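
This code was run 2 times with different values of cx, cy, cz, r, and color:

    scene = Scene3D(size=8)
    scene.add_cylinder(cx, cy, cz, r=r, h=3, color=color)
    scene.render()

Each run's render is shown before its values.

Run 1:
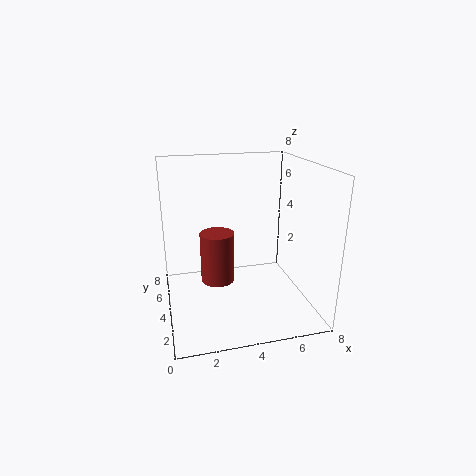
cx = 3
cy = 5
cz = 1
r = 1
color = 'brown'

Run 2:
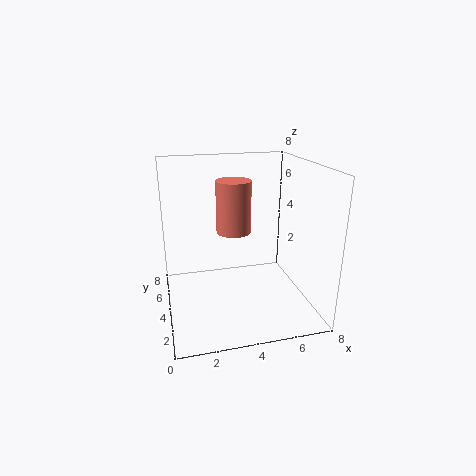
cx = 4
cy = 5
cz = 4
r = 1
color = 'salmon'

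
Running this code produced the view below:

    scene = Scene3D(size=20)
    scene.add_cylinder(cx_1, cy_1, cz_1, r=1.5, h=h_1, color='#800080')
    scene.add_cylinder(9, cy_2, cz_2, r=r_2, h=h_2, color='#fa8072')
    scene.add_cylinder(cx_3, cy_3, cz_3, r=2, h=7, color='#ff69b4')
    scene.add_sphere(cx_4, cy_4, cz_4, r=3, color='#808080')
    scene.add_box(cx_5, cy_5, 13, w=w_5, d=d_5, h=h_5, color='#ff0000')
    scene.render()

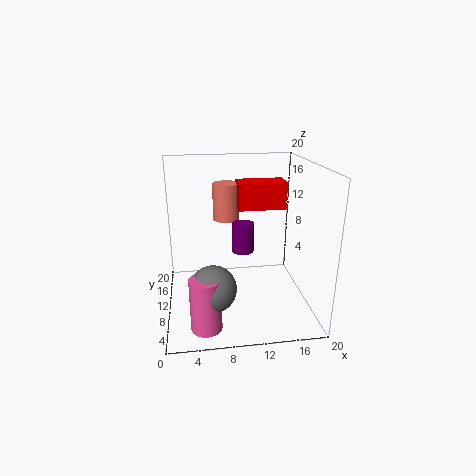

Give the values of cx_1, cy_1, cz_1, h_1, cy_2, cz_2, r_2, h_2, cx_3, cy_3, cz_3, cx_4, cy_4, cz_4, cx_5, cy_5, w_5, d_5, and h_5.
cx_1 = 10.5; cy_1 = 9; cz_1 = 8.5; h_1 = 4; cy_2 = 15.5; cz_2 = 11; r_2 = 2; h_2 = 5.5; cx_3 = 5; cy_3 = 3.5; cz_3 = 0.5; cx_4 = 6; cy_4 = 4.5; cz_4 = 5.5; cx_5 = 10.5; cy_5 = 12.5; w_5 = 7; d_5 = 3.5; h_5 = 4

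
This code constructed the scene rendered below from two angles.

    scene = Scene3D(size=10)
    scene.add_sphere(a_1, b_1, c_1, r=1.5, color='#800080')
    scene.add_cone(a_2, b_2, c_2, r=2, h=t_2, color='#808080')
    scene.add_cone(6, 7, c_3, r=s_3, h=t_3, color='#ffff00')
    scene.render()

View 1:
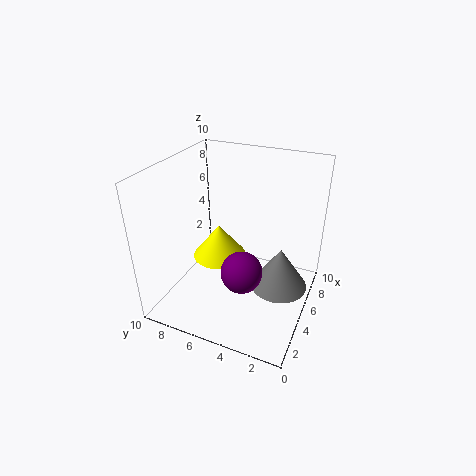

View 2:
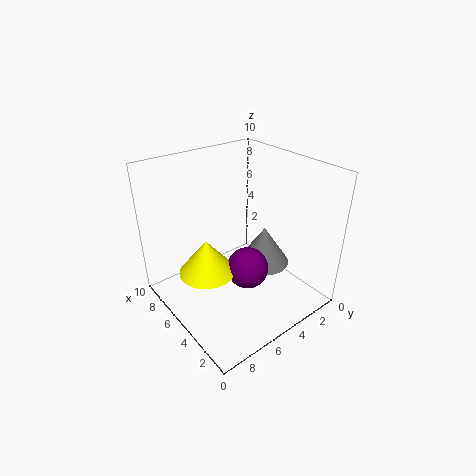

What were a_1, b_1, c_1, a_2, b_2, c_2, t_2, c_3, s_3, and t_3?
a_1 = 4.5; b_1 = 4.5; c_1 = 2.5; a_2 = 5.5; b_2 = 2; c_2 = 1.5; t_2 = 3; c_3 = 2.5; s_3 = 2; t_3 = 2.5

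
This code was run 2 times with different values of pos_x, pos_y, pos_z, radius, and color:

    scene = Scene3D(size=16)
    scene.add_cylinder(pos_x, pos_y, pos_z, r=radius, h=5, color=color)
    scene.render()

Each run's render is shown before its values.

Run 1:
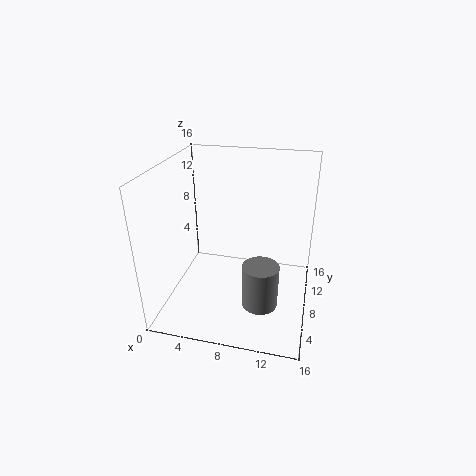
pos_x = 11, pos_y = 6, pos_z = 1, radius = 2, color = 'gray'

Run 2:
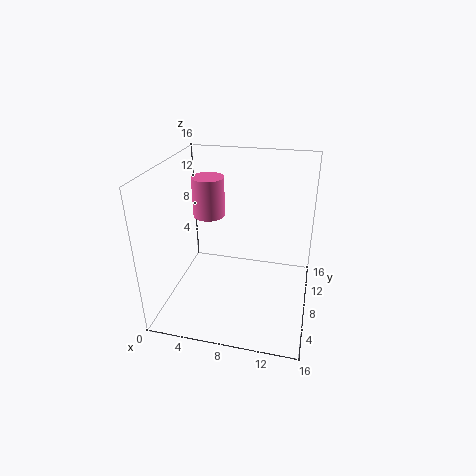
pos_x = 3, pos_y = 13, pos_z = 8, radius = 2, color = 'hotpink'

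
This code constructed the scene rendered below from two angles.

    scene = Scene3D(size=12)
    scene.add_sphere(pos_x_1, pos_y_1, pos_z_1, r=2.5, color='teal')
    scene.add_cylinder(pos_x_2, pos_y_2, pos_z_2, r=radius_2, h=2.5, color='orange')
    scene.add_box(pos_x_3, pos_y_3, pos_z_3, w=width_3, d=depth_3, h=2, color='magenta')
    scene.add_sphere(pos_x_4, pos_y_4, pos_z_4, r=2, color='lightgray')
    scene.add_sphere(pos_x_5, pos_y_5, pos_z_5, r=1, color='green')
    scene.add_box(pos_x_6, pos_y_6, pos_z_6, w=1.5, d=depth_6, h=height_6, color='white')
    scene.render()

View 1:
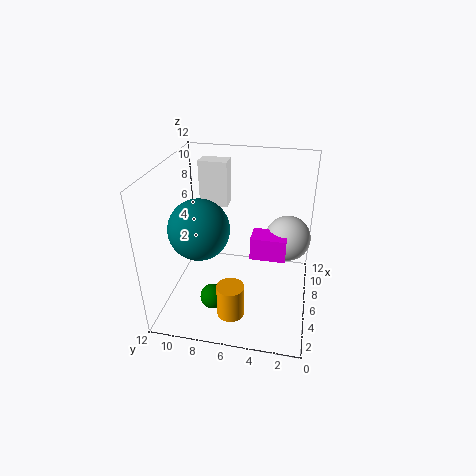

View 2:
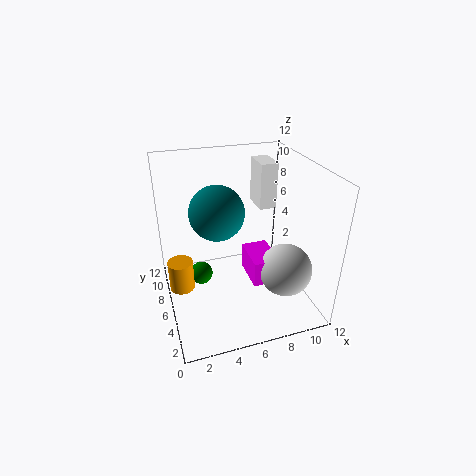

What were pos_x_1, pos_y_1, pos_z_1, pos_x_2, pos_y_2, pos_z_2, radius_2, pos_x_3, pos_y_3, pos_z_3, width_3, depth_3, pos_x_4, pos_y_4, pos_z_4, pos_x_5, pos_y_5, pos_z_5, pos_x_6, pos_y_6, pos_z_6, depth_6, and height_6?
pos_x_1 = 5; pos_y_1 = 9; pos_z_1 = 7; pos_x_2 = 1; pos_y_2 = 5.5; pos_z_2 = 2.5; radius_2 = 1; pos_x_3 = 6; pos_y_3 = 2; pos_z_3 = 4; width_3 = 2; depth_3 = 3; pos_x_4 = 8.5; pos_y_4 = 2; pos_z_4 = 5; pos_x_5 = 3; pos_y_5 = 7.5; pos_z_5 = 2; pos_x_6 = 8.5; pos_y_6 = 7.5; pos_z_6 = 7.5; depth_6 = 2.5; height_6 = 4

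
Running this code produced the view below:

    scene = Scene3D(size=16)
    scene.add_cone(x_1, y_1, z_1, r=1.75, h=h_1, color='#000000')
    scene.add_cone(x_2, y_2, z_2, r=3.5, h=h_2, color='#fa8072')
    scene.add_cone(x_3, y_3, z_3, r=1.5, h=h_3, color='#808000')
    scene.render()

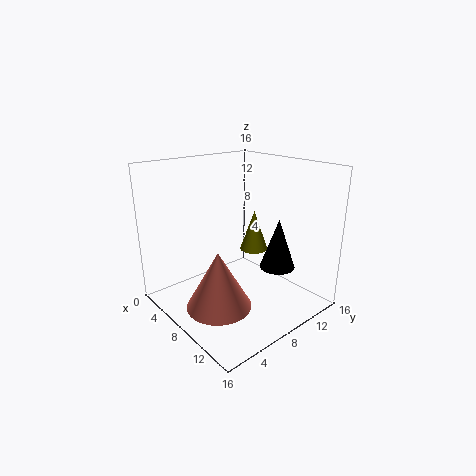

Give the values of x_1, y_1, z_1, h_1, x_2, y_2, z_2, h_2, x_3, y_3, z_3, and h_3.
x_1 = 13.5, y_1 = 8.5, z_1 = 6.5, h_1 = 5, x_2 = 9.25, y_2 = 4.25, z_2 = 1.5, h_2 = 6.25, x_3 = 9.5, y_3 = 9, z_3 = 7, h_3 = 4.25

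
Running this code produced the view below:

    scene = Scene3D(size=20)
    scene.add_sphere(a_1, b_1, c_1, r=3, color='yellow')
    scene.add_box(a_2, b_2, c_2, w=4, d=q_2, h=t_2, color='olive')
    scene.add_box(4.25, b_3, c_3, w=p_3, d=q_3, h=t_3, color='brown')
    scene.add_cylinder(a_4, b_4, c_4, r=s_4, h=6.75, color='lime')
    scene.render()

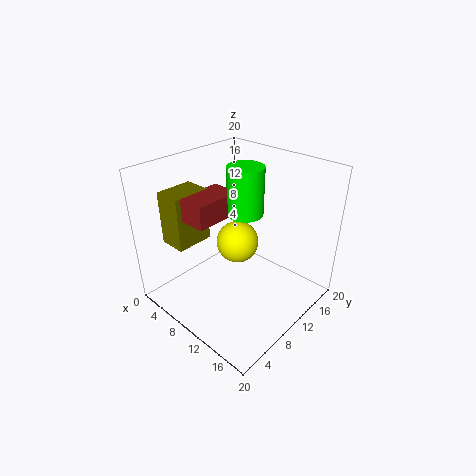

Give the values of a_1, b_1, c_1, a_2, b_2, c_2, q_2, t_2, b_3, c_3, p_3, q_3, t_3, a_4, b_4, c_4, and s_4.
a_1 = 9; b_1 = 11; c_1 = 8.5; a_2 = 0.75; b_2 = 4; c_2 = 8.25; q_2 = 5.5; t_2 = 7.75; b_3 = 4.75; c_3 = 12.75; p_3 = 4.25; q_3 = 6.75; t_3 = 3.25; a_4 = 9.75; b_4 = 11.75; c_4 = 13; s_4 = 2.5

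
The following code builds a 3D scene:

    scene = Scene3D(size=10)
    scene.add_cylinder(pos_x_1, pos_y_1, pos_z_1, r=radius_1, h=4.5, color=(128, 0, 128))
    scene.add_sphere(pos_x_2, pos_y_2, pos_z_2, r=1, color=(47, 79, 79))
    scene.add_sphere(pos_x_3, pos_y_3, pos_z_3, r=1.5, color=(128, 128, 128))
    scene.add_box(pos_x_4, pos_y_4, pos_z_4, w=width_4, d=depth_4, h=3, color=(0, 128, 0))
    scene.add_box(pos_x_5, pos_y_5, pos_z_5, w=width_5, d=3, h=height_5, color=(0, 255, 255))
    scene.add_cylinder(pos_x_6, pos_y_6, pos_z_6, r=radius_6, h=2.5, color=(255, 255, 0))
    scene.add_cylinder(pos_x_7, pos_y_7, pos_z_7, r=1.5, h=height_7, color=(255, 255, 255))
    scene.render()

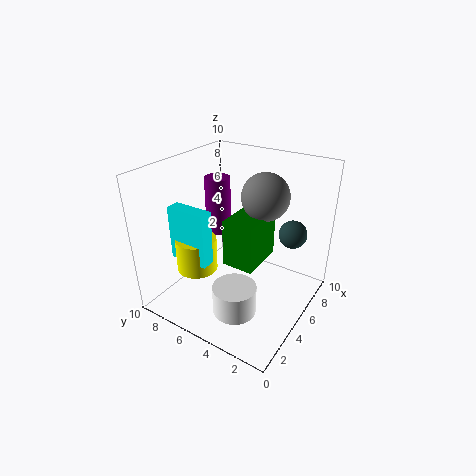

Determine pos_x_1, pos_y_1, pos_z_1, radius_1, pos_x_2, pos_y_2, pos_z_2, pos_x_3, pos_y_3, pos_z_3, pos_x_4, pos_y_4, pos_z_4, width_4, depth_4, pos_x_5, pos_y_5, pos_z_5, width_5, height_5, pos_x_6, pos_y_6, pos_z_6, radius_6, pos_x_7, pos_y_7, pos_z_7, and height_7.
pos_x_1 = 7.5
pos_y_1 = 8.5
pos_z_1 = 3.5
radius_1 = 1
pos_x_2 = 7.5
pos_y_2 = 2
pos_z_2 = 5
pos_x_3 = 5
pos_y_3 = 3
pos_z_3 = 8.5
pos_x_4 = 2.5
pos_y_4 = 2.5
pos_z_4 = 4.5
width_4 = 3
depth_4 = 2
pos_x_5 = 3
pos_y_5 = 6.5
pos_z_5 = 3
width_5 = 1
height_5 = 4
pos_x_6 = 4
pos_y_6 = 8
pos_z_6 = 2
radius_6 = 1.5
pos_x_7 = 3
pos_y_7 = 4
pos_z_7 = 0.5
height_7 = 2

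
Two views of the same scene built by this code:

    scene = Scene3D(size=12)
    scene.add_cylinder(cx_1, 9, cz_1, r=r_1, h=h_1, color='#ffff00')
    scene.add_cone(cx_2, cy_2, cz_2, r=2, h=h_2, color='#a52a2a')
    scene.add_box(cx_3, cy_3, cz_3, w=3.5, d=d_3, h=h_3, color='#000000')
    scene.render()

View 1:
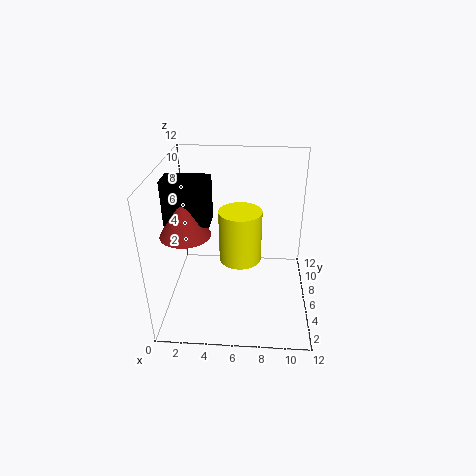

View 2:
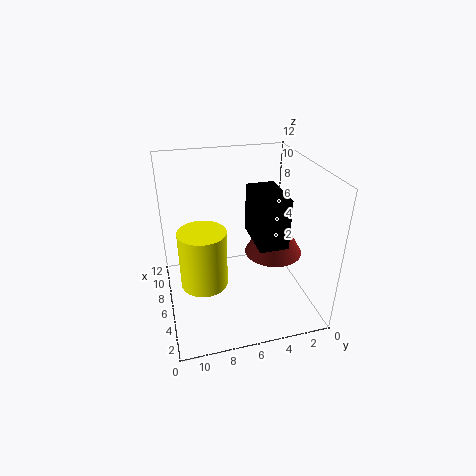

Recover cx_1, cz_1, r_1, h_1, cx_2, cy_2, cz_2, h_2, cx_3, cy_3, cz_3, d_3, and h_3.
cx_1 = 6; cz_1 = 2; r_1 = 2; h_1 = 5; cx_2 = 2; cy_2 = 4.5; cz_2 = 7; h_2 = 3.5; cx_3 = 0.5; cy_3 = 4; cz_3 = 8; d_3 = 2; h_3 = 3.5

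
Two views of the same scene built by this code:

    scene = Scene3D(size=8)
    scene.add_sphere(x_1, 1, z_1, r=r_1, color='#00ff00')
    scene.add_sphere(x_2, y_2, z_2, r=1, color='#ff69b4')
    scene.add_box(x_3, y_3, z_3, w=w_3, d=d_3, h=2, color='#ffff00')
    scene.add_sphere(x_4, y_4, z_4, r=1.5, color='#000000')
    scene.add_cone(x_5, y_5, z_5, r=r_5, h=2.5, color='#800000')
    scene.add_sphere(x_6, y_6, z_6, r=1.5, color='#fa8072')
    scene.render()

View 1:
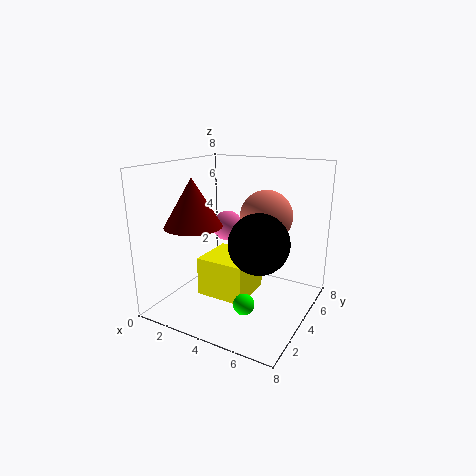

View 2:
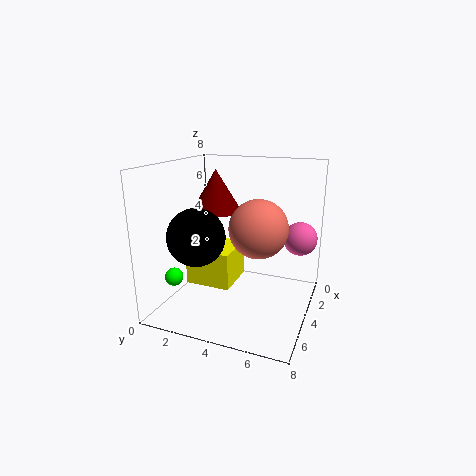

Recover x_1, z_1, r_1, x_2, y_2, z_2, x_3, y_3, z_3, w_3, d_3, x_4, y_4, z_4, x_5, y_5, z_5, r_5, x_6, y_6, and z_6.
x_1 = 6
z_1 = 2
r_1 = 0.5
x_2 = 1.5
y_2 = 7
z_2 = 3.5
x_3 = 3
y_3 = 1.5
z_3 = 1.5
w_3 = 2.5
d_3 = 2.5
x_4 = 6
y_4 = 2.5
z_4 = 4.5
x_5 = 2.5
y_5 = 2
z_5 = 5
r_5 = 1.5
x_6 = 5
y_6 = 5.5
z_6 = 5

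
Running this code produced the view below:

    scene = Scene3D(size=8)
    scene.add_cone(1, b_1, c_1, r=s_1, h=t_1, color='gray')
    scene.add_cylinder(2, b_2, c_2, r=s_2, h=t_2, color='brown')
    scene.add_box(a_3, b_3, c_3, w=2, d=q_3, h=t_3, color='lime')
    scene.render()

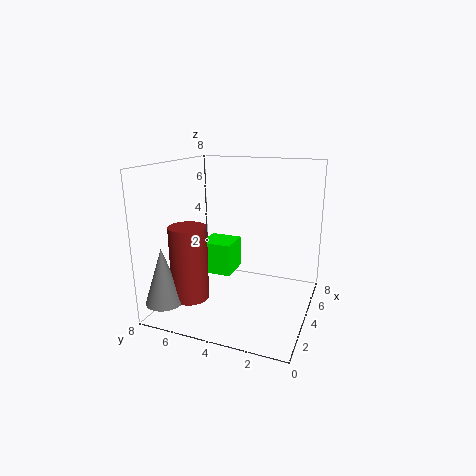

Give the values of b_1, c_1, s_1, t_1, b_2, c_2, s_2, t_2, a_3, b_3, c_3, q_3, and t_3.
b_1 = 7; c_1 = 1; s_1 = 1; t_1 = 3; b_2 = 6; c_2 = 1; s_2 = 1; t_2 = 4; a_3 = 5; b_3 = 5; c_3 = 1; q_3 = 2; t_3 = 2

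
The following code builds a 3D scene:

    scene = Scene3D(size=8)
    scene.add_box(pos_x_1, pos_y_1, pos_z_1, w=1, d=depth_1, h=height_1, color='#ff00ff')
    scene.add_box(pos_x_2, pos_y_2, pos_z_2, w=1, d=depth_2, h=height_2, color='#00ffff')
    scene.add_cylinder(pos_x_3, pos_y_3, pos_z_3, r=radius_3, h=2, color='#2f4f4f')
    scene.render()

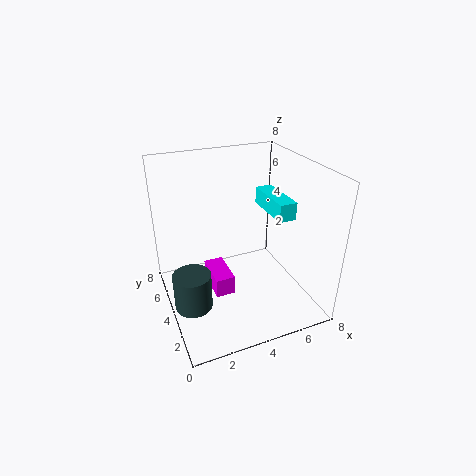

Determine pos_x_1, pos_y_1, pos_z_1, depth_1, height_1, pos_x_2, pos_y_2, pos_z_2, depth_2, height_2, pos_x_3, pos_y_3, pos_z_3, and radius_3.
pos_x_1 = 2, pos_y_1 = 2, pos_z_1 = 2, depth_1 = 2, height_1 = 1, pos_x_2 = 6, pos_y_2 = 3, pos_z_2 = 5, depth_2 = 3, height_2 = 1, pos_x_3 = 1, pos_y_3 = 3, pos_z_3 = 1, radius_3 = 1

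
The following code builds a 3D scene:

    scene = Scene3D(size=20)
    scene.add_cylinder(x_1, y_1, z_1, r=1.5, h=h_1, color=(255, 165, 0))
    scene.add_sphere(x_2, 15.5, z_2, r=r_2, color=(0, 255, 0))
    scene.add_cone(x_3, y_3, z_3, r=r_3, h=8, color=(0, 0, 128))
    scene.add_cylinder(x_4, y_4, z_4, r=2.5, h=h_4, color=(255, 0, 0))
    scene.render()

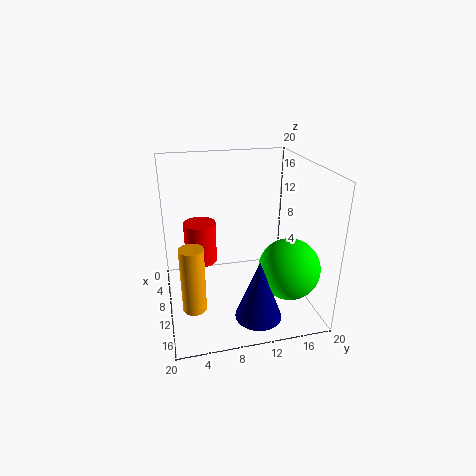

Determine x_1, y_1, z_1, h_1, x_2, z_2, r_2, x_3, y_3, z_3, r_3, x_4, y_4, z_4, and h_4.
x_1 = 15.5, y_1 = 3, z_1 = 3.5, h_1 = 8.5, x_2 = 15.5, z_2 = 7.5, r_2 = 4, x_3 = 17, y_3 = 11, z_3 = 2, r_3 = 3, x_4 = 3.5, y_4 = 5.5, z_4 = 3.5, h_4 = 6.5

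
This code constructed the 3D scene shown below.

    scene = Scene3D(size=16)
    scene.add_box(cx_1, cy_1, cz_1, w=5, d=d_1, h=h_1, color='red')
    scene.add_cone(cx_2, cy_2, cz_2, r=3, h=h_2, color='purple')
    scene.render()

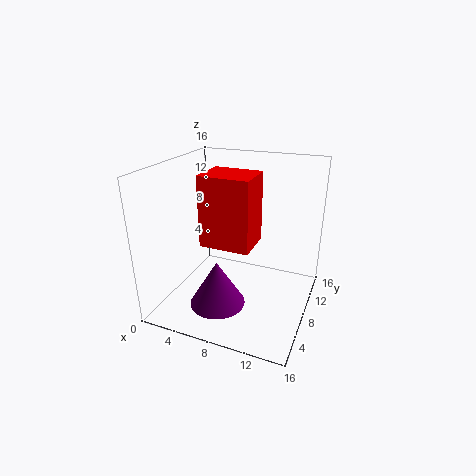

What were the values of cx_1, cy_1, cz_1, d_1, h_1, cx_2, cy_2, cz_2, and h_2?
cx_1 = 6; cy_1 = 3; cz_1 = 9; d_1 = 4; h_1 = 7; cx_2 = 7; cy_2 = 4.5; cz_2 = 1.5; h_2 = 5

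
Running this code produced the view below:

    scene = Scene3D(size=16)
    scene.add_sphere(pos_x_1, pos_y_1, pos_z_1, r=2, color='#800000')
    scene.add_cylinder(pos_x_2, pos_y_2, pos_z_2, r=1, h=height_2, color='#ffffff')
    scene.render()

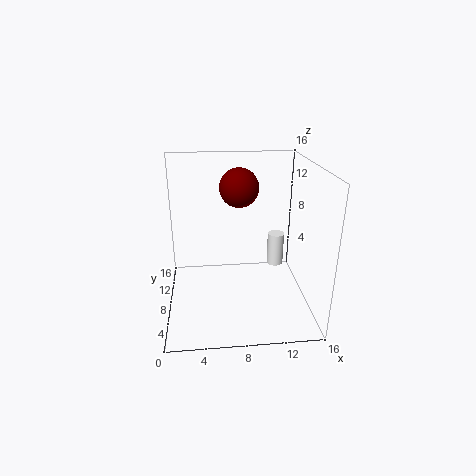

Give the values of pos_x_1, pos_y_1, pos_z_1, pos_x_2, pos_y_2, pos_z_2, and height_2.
pos_x_1 = 8; pos_y_1 = 7; pos_z_1 = 14; pos_x_2 = 13; pos_y_2 = 11; pos_z_2 = 3; height_2 = 4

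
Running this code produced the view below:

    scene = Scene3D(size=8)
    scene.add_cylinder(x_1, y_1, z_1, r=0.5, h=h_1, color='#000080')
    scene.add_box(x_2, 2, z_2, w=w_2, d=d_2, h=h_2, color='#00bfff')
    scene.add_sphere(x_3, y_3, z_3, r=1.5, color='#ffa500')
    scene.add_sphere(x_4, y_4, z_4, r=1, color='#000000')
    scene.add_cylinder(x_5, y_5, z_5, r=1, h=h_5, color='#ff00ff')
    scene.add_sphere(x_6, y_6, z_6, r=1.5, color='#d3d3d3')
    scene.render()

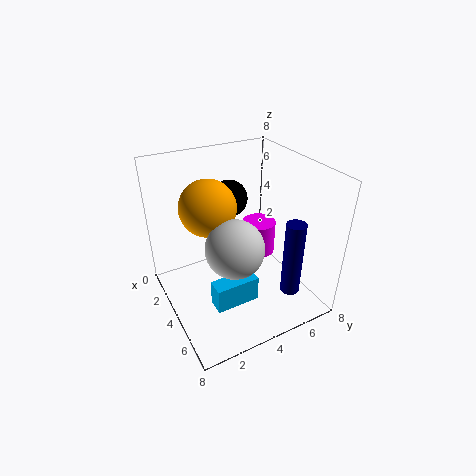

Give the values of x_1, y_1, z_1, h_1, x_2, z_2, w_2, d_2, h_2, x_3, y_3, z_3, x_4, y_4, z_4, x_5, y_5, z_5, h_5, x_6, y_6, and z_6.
x_1 = 7
y_1 = 5.5
z_1 = 2
h_1 = 4
x_2 = 4.5
z_2 = 0.5
w_2 = 1
d_2 = 2.5
h_2 = 1.5
x_3 = 3.5
y_3 = 2.5
z_3 = 6
x_4 = 3
y_4 = 4
z_4 = 6
x_5 = 3
y_5 = 6
z_5 = 2
h_5 = 2
x_6 = 5.5
y_6 = 3
z_6 = 4.5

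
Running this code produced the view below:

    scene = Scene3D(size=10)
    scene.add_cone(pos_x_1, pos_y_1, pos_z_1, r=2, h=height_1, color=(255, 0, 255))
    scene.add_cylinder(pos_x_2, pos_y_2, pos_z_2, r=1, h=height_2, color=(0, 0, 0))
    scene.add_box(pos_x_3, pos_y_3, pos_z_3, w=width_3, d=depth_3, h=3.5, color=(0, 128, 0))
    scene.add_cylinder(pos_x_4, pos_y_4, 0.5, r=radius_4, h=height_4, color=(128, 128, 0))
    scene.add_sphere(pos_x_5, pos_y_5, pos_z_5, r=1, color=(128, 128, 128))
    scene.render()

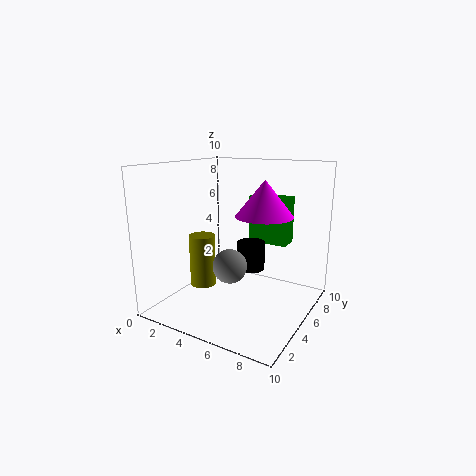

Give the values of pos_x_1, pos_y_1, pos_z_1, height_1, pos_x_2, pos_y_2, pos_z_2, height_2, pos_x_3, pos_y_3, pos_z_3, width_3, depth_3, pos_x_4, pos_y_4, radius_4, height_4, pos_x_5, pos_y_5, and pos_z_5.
pos_x_1 = 6.5
pos_y_1 = 6
pos_z_1 = 6.5
height_1 = 2.5
pos_x_2 = 5.5
pos_y_2 = 6
pos_z_2 = 2.5
height_2 = 2
pos_x_3 = 4.5
pos_y_3 = 7.5
pos_z_3 = 4
width_3 = 3
depth_3 = 1.5
pos_x_4 = 1.5
pos_y_4 = 5.5
radius_4 = 1
height_4 = 4
pos_x_5 = 6.5
pos_y_5 = 1.5
pos_z_5 = 4.5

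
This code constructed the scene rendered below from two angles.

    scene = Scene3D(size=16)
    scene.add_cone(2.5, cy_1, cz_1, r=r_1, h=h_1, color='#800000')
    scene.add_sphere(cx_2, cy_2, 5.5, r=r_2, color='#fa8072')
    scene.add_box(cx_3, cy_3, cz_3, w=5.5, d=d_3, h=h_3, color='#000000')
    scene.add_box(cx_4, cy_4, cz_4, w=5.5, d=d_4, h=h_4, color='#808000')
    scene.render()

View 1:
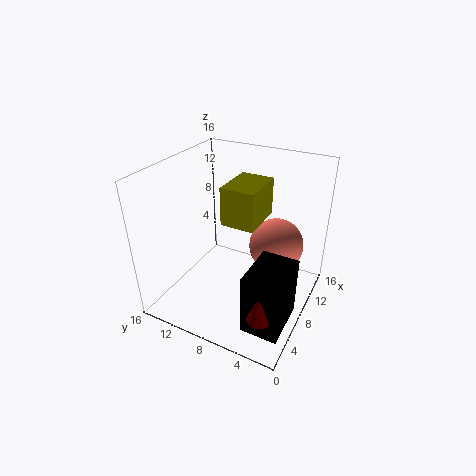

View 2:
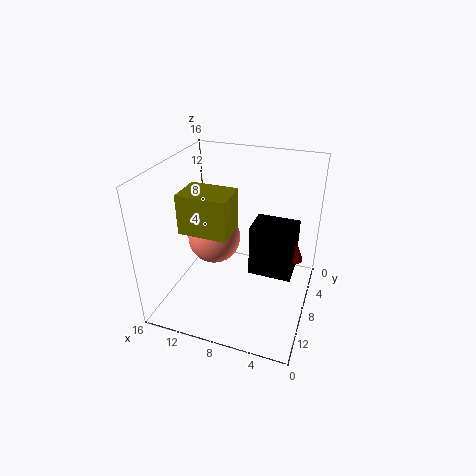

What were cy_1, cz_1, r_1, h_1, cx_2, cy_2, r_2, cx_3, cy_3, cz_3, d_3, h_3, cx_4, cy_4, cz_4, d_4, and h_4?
cy_1 = 2.75, cz_1 = 3, r_1 = 1.25, h_1 = 3.25, cx_2 = 12.25, cy_2 = 5, r_2 = 3.25, cx_3 = 2.25, cy_3 = 0.75, cz_3 = 0.75, d_3 = 4, h_3 = 6.75, cx_4 = 8.5, cy_4 = 6.5, cz_4 = 8.75, d_4 = 4, h_4 = 4.5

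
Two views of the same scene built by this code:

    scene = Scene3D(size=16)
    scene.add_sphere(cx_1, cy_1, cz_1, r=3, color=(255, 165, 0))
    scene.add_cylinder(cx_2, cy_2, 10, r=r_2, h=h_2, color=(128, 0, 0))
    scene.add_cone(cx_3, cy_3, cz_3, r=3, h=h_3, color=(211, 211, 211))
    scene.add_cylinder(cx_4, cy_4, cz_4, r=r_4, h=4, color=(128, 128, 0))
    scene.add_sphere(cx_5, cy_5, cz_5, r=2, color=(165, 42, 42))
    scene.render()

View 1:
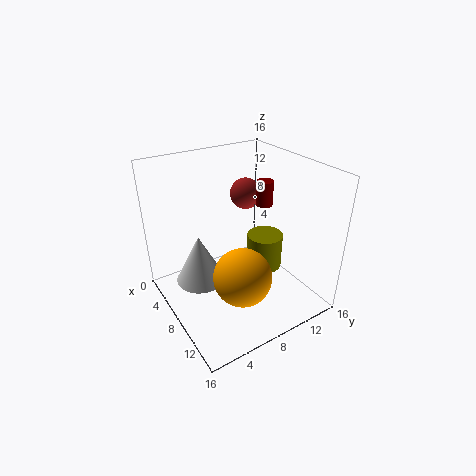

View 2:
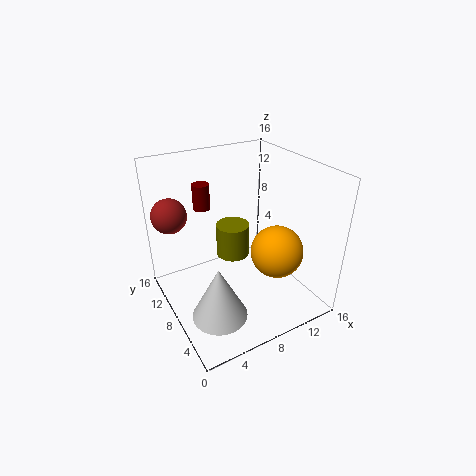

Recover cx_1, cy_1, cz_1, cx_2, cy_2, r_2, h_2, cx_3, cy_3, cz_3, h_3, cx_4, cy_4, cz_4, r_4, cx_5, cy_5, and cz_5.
cx_1 = 12
cy_1 = 6
cz_1 = 6
cx_2 = 6
cy_2 = 13
r_2 = 1
h_2 = 3
cx_3 = 4
cy_3 = 5
cz_3 = 1
h_3 = 6
cx_4 = 9
cy_4 = 11
cz_4 = 4
r_4 = 2
cx_5 = 2
cy_5 = 13
cz_5 = 10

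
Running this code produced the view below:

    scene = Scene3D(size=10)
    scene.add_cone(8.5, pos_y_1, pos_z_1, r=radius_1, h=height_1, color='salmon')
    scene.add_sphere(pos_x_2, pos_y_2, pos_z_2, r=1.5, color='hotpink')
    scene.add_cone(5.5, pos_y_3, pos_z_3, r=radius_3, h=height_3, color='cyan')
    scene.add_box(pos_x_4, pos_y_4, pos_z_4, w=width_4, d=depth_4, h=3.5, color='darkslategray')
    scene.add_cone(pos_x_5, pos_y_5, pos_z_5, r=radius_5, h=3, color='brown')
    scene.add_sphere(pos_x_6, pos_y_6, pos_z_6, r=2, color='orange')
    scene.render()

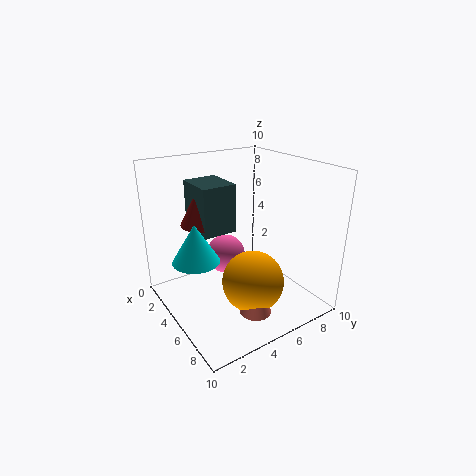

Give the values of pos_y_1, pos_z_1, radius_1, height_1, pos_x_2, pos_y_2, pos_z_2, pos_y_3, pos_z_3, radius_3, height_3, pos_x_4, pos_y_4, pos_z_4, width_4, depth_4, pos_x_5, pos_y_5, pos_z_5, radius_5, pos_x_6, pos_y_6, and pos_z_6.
pos_y_1 = 4
pos_z_1 = 1.5
radius_1 = 1
height_1 = 3
pos_x_2 = 2.5
pos_y_2 = 5.5
pos_z_2 = 2.5
pos_y_3 = 1.5
pos_z_3 = 4.5
radius_3 = 1.5
height_3 = 2.5
pos_x_4 = 1
pos_y_4 = 3
pos_z_4 = 5
width_4 = 3
depth_4 = 2.5
pos_x_5 = 2.5
pos_y_5 = 3.5
pos_z_5 = 5.5
radius_5 = 1.5
pos_x_6 = 7.5
pos_y_6 = 4.5
pos_z_6 = 3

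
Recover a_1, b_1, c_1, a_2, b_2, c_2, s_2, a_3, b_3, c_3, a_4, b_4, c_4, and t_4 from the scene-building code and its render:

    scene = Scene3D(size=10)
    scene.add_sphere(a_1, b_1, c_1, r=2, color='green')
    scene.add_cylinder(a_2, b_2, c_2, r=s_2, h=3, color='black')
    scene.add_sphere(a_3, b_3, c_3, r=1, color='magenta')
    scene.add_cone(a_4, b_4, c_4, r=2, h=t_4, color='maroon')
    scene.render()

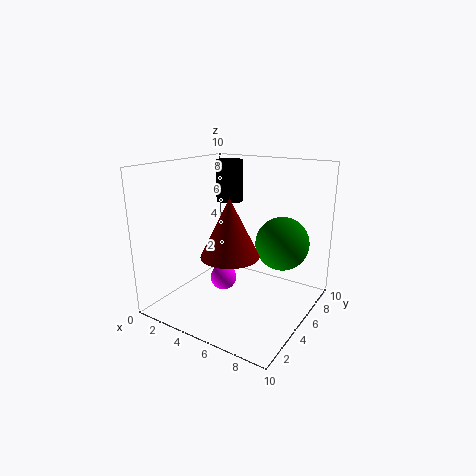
a_1 = 7; b_1 = 8; c_1 = 4; a_2 = 3; b_2 = 7; c_2 = 7; s_2 = 1; a_3 = 3; b_3 = 6; c_3 = 1; a_4 = 5; b_4 = 4; c_4 = 4; t_4 = 4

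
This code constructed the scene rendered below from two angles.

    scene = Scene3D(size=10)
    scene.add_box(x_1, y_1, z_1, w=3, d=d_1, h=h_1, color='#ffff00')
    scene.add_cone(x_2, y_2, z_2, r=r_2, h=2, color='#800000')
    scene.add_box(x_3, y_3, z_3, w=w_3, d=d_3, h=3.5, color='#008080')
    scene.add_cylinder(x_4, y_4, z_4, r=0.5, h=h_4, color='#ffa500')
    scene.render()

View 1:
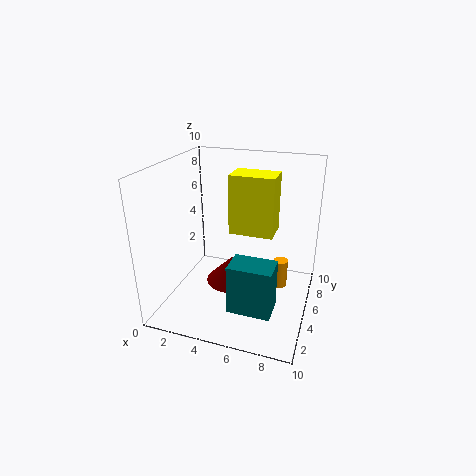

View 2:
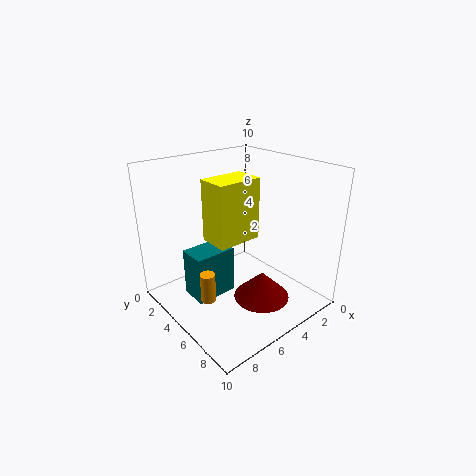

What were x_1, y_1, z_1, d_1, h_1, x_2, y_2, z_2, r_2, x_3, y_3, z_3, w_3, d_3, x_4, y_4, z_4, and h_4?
x_1 = 4.5; y_1 = 4.5; z_1 = 5.5; d_1 = 2; h_1 = 4; x_2 = 4; y_2 = 6.5; z_2 = 0.5; r_2 = 2; x_3 = 5; y_3 = 2.5; z_3 = 0.5; w_3 = 3; d_3 = 2; x_4 = 8; y_4 = 5.5; z_4 = 1.5; h_4 = 2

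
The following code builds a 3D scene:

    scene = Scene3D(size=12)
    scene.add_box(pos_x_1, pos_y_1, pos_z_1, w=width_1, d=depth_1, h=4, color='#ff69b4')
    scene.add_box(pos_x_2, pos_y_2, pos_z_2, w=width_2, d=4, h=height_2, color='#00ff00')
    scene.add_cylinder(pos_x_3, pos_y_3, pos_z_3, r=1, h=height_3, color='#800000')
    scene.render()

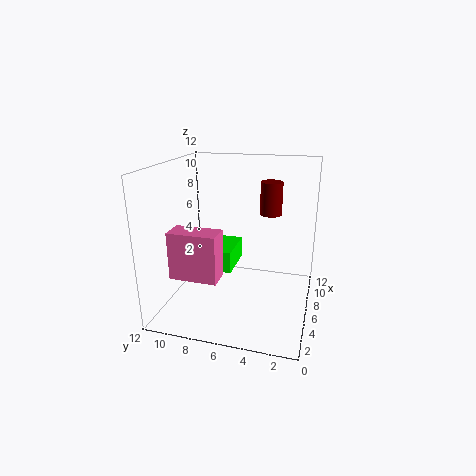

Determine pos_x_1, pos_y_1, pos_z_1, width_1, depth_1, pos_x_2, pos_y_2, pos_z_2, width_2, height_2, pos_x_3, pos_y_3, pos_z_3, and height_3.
pos_x_1 = 3, pos_y_1 = 7, pos_z_1 = 3, width_1 = 2, depth_1 = 4, pos_x_2 = 7, pos_y_2 = 7, pos_z_2 = 2, width_2 = 4, height_2 = 2, pos_x_3 = 10, pos_y_3 = 4, pos_z_3 = 7, height_3 = 3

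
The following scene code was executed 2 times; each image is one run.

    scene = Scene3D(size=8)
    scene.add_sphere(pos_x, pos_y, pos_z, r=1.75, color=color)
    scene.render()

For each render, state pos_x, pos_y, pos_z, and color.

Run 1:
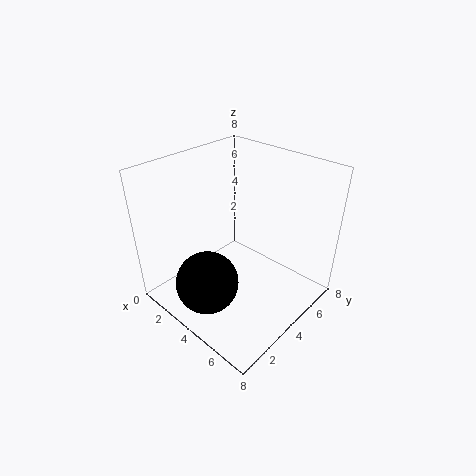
pos_x = 3.5
pos_y = 2
pos_z = 1.75
color = 'black'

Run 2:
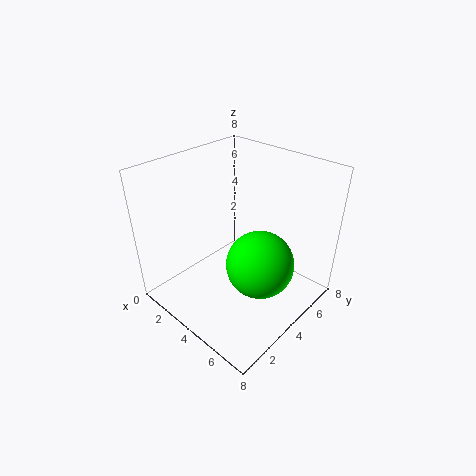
pos_x = 6
pos_y = 3.5
pos_z = 3.5
color = 'lime'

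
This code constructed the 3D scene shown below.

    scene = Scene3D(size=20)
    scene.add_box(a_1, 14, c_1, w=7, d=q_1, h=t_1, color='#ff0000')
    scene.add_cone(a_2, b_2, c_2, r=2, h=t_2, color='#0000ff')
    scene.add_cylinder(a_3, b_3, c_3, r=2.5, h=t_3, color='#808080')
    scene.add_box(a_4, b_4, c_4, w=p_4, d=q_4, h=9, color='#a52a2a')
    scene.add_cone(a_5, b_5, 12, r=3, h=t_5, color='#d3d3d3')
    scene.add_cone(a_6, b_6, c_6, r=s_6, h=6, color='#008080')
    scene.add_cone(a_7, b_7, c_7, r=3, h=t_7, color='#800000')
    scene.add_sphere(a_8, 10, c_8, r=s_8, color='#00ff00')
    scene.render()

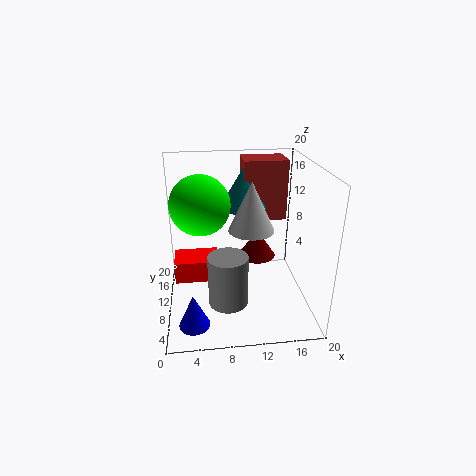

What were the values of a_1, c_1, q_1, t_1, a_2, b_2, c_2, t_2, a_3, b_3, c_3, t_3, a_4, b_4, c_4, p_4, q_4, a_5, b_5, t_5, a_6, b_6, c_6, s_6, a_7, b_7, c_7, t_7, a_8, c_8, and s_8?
a_1 = 0.5
c_1 = 0.5
q_1 = 5
t_1 = 3.5
a_2 = 3.5
b_2 = 3.5
c_2 = 1
t_2 = 4.5
a_3 = 8
b_3 = 4
c_3 = 4
t_3 = 6.5
a_4 = 11.5
b_4 = 14.5
c_4 = 10.5
p_4 = 6.5
q_4 = 5
a_5 = 11.5
b_5 = 8
t_5 = 6.5
a_6 = 11.5
b_6 = 15.5
c_6 = 12.5
s_6 = 3.5
a_7 = 14
b_7 = 16.5
c_7 = 3.5
t_7 = 4.5
a_8 = 5
c_8 = 15
s_8 = 4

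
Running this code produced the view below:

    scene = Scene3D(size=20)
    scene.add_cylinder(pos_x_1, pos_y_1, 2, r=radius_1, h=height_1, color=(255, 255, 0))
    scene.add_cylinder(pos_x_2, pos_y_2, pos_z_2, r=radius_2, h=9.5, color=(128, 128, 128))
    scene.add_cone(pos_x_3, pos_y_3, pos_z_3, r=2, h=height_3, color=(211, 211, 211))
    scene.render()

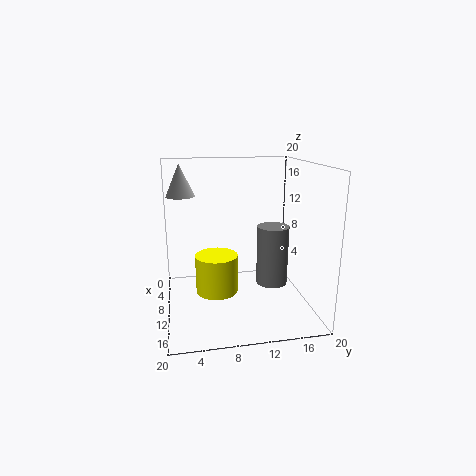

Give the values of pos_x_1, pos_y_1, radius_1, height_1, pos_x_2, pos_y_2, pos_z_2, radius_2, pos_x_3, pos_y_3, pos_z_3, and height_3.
pos_x_1 = 9.5; pos_y_1 = 7; radius_1 = 3; height_1 = 5.5; pos_x_2 = 5.5; pos_y_2 = 16.5; pos_z_2 = 0.5; radius_2 = 2.5; pos_x_3 = 7; pos_y_3 = 2.5; pos_z_3 = 15.5; height_3 = 4.5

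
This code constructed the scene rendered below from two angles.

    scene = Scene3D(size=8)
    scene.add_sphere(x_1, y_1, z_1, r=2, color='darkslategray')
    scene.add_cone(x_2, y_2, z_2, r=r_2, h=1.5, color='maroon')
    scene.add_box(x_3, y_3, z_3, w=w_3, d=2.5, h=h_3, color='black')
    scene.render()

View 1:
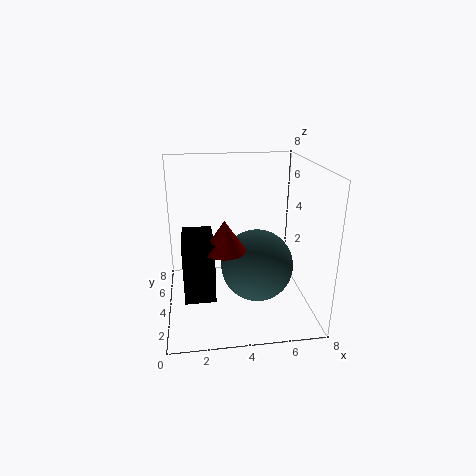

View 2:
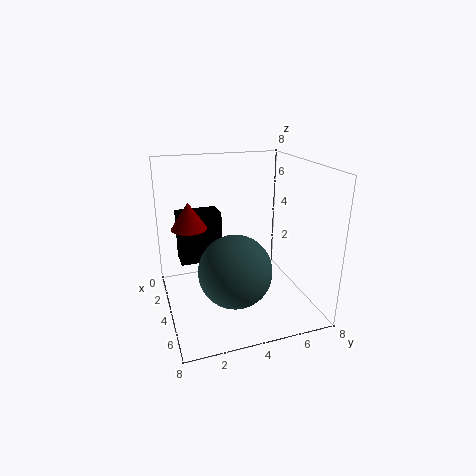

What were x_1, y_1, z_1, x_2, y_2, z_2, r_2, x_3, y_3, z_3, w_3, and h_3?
x_1 = 5; y_1 = 3.5; z_1 = 2.5; x_2 = 3; y_2 = 1.5; z_2 = 4.5; r_2 = 1; x_3 = 1; y_3 = 1; z_3 = 2; w_3 = 1.5; h_3 = 3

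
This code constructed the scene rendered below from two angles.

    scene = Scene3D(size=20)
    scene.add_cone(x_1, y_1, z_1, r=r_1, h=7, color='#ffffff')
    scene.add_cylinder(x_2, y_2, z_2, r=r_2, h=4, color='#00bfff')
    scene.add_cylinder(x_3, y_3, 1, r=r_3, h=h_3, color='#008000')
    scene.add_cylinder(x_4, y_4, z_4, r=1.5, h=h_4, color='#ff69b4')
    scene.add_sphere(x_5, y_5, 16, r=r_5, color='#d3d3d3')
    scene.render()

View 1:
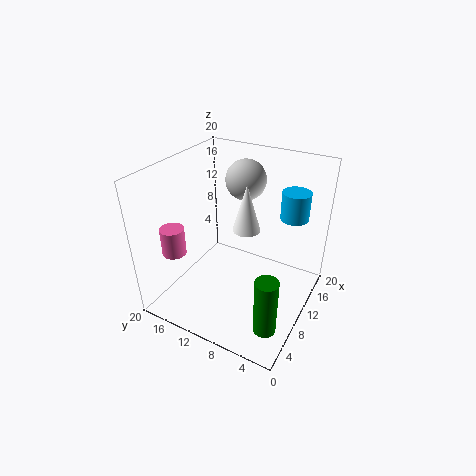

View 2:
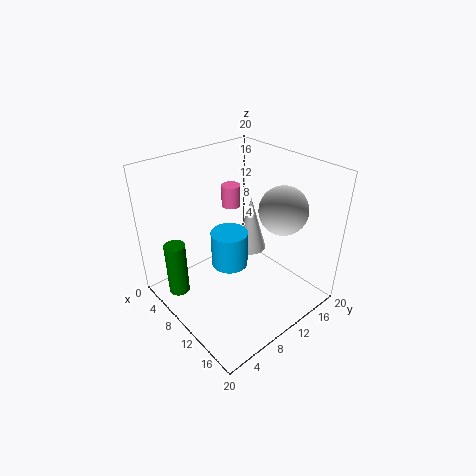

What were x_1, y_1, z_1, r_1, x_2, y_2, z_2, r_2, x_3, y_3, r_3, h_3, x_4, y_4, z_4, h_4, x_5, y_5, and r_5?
x_1 = 12.5, y_1 = 10, z_1 = 10, r_1 = 2, x_2 = 15.5, y_2 = 4, z_2 = 12, r_2 = 2, x_3 = 4.5, y_3 = 3, r_3 = 1.5, h_3 = 8, x_4 = 2.5, y_4 = 15, z_4 = 10.5, h_4 = 3.5, x_5 = 16, y_5 = 12, r_5 = 3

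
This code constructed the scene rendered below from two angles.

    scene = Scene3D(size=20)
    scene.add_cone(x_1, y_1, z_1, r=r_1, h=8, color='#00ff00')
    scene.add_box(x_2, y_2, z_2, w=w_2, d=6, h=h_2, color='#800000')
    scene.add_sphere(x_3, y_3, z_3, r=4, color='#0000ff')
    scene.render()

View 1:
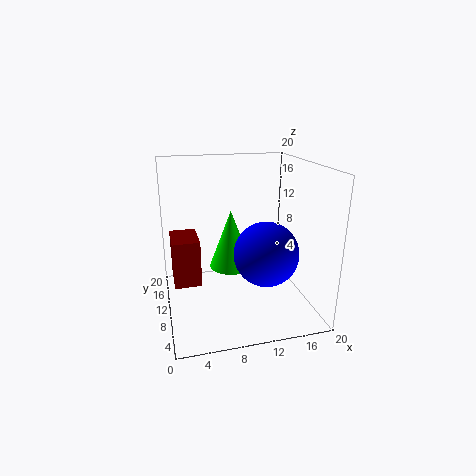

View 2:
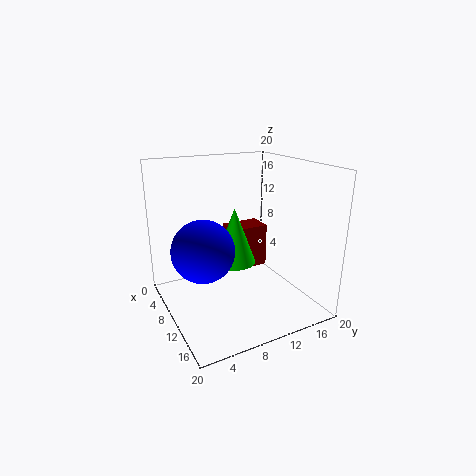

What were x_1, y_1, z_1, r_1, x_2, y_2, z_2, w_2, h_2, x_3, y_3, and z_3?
x_1 = 9
y_1 = 10
z_1 = 6
r_1 = 3
x_2 = 1
y_2 = 12
z_2 = 2
w_2 = 4
h_2 = 7
x_3 = 12
y_3 = 4
z_3 = 10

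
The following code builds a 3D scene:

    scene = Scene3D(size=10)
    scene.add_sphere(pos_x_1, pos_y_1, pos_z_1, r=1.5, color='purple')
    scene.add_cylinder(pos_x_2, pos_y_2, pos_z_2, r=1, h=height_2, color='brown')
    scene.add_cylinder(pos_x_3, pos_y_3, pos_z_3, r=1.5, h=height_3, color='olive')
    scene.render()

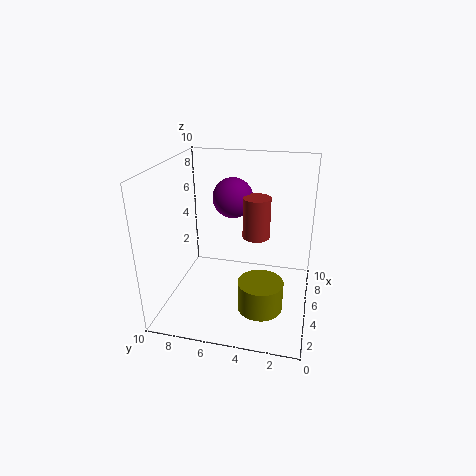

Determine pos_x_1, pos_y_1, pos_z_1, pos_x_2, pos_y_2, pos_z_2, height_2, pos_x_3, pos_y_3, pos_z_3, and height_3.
pos_x_1 = 7.5, pos_y_1 = 6, pos_z_1 = 7, pos_x_2 = 6.5, pos_y_2 = 4, pos_z_2 = 4.5, height_2 = 3, pos_x_3 = 3, pos_y_3 = 3, pos_z_3 = 1, height_3 = 2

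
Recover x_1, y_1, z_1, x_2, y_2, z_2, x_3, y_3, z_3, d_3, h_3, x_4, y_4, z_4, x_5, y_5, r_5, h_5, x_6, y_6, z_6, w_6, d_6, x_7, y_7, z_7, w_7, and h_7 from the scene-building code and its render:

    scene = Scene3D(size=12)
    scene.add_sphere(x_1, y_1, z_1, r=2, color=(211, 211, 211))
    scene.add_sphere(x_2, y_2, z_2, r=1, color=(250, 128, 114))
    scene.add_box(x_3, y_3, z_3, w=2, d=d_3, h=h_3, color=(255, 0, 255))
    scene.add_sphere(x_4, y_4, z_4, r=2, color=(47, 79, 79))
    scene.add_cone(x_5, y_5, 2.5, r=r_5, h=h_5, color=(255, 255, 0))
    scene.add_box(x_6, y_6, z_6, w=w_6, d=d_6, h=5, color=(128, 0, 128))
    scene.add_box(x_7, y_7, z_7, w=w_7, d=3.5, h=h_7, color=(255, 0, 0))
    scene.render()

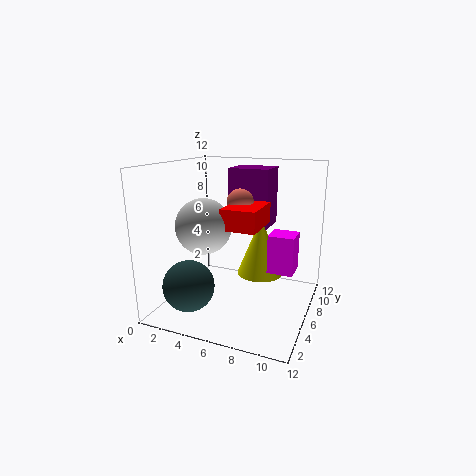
x_1 = 5
y_1 = 2
z_1 = 8
x_2 = 7
y_2 = 4
z_2 = 9.5
x_3 = 9
y_3 = 4.5
z_3 = 4
d_3 = 2
h_3 = 3
x_4 = 3.5
y_4 = 2
z_4 = 3
x_5 = 7.5
y_5 = 7.5
r_5 = 2
h_5 = 5
x_6 = 4.5
y_6 = 7.5
z_6 = 6.5
w_6 = 3.5
d_6 = 3
x_7 = 6.5
y_7 = 1.5
z_7 = 8
w_7 = 2.5
h_7 = 1.5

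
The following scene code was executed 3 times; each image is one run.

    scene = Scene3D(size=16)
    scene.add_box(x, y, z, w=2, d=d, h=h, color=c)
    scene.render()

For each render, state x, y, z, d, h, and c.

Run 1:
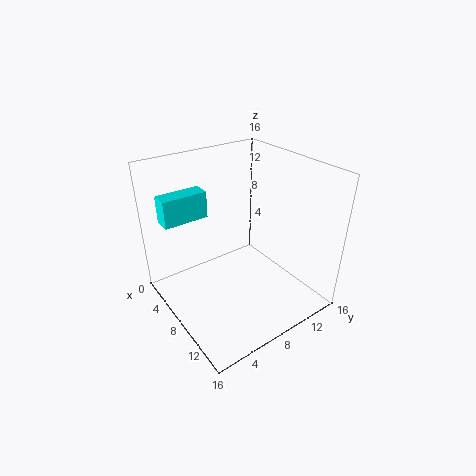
x = 3
y = 1
z = 10
d = 5
h = 3
c = 'cyan'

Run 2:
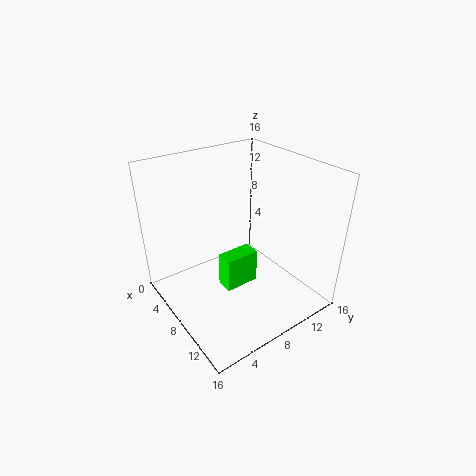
x = 7
y = 6
z = 2
d = 4
h = 4
c = 'lime'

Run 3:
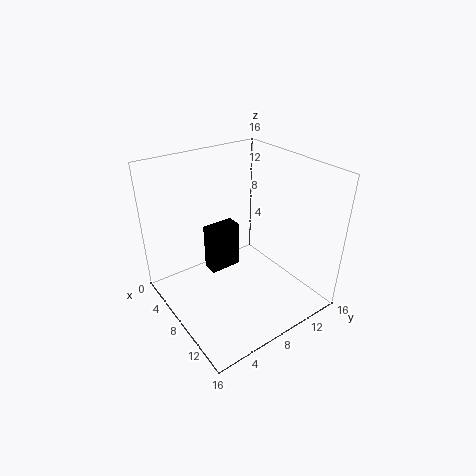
x = 2
y = 7
z = 1
d = 4
h = 6
c = 'black'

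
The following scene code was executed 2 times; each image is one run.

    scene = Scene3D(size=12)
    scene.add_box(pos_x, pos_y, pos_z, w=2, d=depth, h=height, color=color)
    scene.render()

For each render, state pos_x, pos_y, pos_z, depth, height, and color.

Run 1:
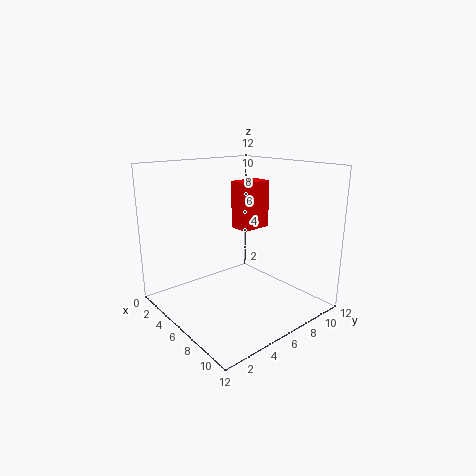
pos_x = 2; pos_y = 8.5; pos_z = 5.5; depth = 3; height = 4.5; color = 'red'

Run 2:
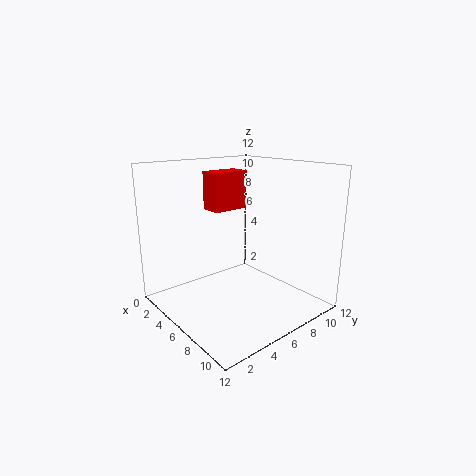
pos_x = 1; pos_y = 6; pos_z = 7.5; depth = 3.5; height = 3.5; color = 'red'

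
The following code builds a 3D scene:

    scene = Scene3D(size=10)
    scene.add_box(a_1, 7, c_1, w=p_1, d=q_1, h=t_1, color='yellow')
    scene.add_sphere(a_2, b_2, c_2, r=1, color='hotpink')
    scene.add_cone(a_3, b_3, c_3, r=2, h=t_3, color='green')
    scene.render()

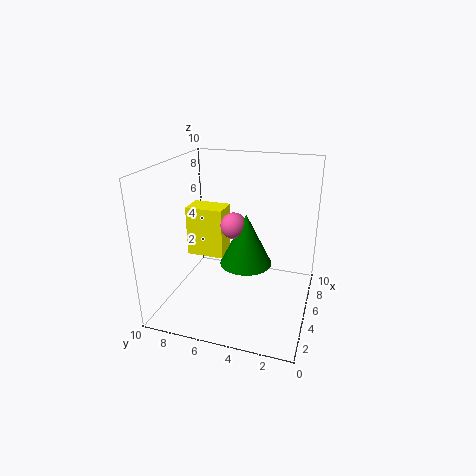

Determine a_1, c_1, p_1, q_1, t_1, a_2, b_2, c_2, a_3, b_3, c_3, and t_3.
a_1 = 7; c_1 = 2; p_1 = 2; q_1 = 3; t_1 = 4; a_2 = 7; b_2 = 6; c_2 = 5; a_3 = 7; b_3 = 5; c_3 = 2; t_3 = 4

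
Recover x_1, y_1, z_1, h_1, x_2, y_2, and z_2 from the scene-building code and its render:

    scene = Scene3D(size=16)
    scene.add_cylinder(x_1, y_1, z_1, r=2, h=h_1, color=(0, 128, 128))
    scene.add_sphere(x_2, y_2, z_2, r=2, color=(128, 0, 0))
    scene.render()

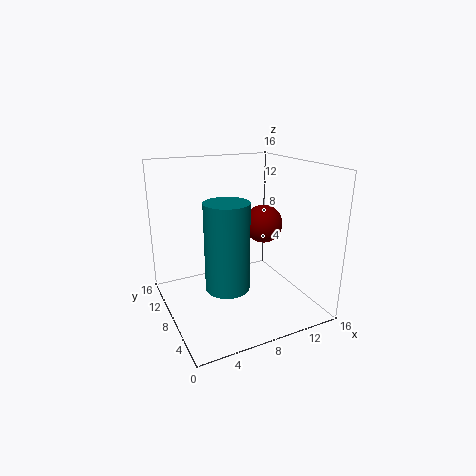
x_1 = 4
y_1 = 2
z_1 = 6
h_1 = 8
x_2 = 10
y_2 = 6
z_2 = 10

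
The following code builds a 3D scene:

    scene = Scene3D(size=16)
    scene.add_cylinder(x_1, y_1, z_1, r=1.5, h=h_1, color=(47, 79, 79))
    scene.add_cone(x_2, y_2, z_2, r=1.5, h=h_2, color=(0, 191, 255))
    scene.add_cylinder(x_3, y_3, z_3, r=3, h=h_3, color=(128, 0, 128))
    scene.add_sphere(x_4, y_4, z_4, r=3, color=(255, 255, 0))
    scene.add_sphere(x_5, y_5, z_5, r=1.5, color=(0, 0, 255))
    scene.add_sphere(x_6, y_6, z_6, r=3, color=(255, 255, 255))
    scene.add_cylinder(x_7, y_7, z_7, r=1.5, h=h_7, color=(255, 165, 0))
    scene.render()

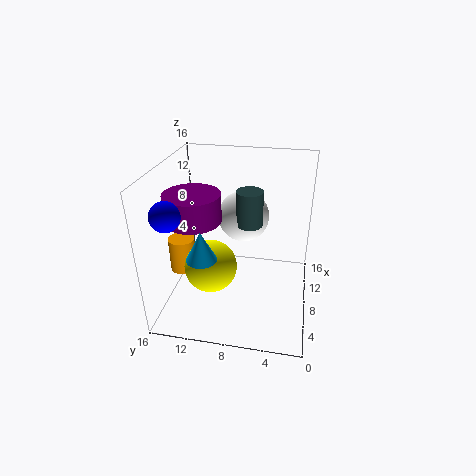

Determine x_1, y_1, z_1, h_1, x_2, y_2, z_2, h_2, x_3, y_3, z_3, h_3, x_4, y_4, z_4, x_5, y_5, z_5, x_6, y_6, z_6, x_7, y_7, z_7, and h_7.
x_1 = 9.5
y_1 = 7
z_1 = 9
h_1 = 4
x_2 = 2.5
y_2 = 10.5
z_2 = 8.5
h_2 = 3
x_3 = 6.5
y_3 = 12.5
z_3 = 10.5
h_3 = 3
x_4 = 7
y_4 = 11
z_4 = 4.5
x_5 = 3
y_5 = 14
z_5 = 12.5
x_6 = 11.5
y_6 = 8
z_6 = 9
x_7 = 7.5
y_7 = 14.5
z_7 = 3.5
h_7 = 4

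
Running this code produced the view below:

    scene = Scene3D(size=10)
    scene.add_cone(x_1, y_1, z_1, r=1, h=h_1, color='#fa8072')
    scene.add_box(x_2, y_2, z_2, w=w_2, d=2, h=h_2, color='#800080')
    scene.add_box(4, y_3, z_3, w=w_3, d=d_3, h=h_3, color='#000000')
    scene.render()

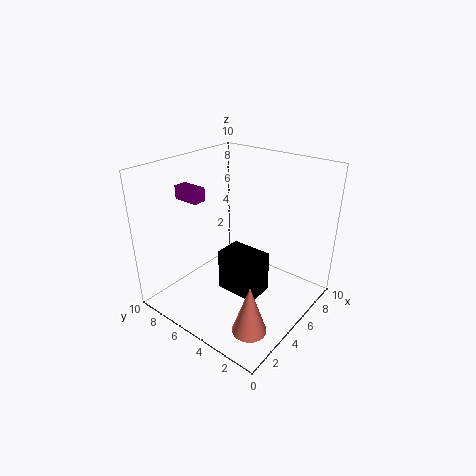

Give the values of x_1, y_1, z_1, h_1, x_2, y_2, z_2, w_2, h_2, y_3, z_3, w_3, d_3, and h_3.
x_1 = 1, y_1 = 1, z_1 = 2, h_1 = 3, x_2 = 4, y_2 = 8, z_2 = 7, w_2 = 1, h_2 = 1, y_3 = 3, z_3 = 1, w_3 = 2, d_3 = 3, h_3 = 3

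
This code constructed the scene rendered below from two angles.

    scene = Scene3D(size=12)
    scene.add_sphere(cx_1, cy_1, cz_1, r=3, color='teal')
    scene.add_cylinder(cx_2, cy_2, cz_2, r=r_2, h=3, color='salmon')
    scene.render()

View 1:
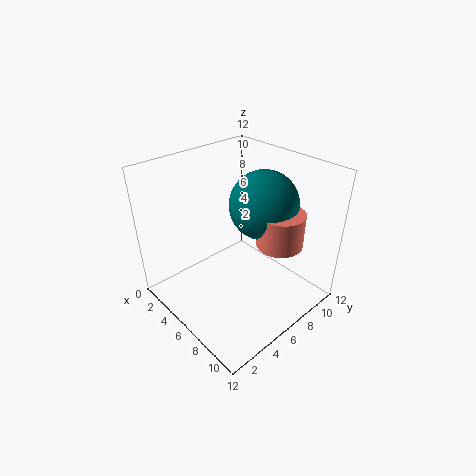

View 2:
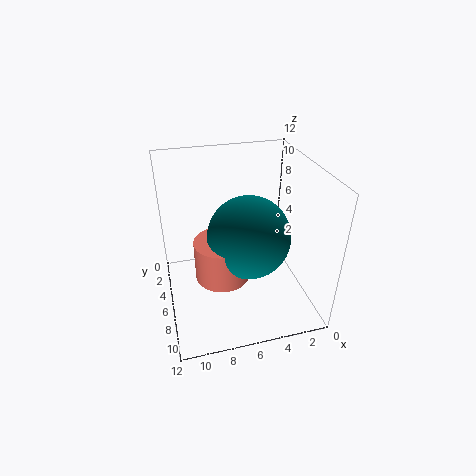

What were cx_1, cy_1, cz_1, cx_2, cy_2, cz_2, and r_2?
cx_1 = 6, cy_1 = 9, cz_1 = 8, cx_2 = 8, cy_2 = 9, cz_2 = 5, r_2 = 2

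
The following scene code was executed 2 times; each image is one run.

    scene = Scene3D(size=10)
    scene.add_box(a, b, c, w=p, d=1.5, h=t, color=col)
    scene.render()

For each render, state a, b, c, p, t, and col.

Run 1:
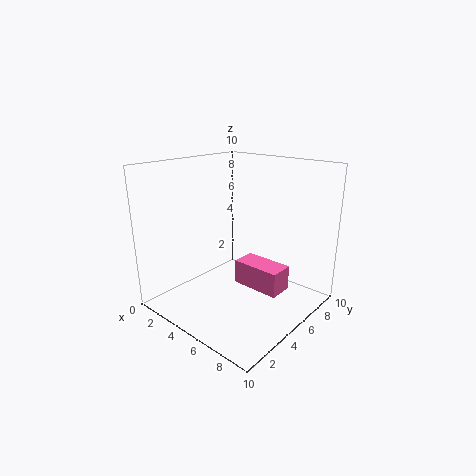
a = 6.5; b = 3; c = 3; p = 3; t = 1.5; col = 'hotpink'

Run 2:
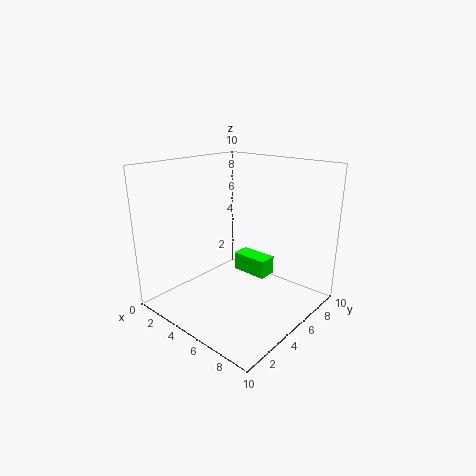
a = 2; b = 8; c = 0.5; p = 3; t = 1.5; col = 'lime'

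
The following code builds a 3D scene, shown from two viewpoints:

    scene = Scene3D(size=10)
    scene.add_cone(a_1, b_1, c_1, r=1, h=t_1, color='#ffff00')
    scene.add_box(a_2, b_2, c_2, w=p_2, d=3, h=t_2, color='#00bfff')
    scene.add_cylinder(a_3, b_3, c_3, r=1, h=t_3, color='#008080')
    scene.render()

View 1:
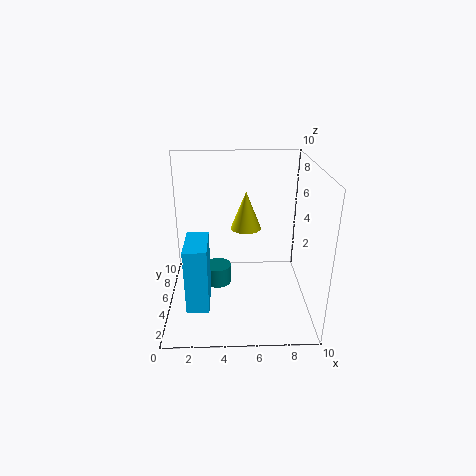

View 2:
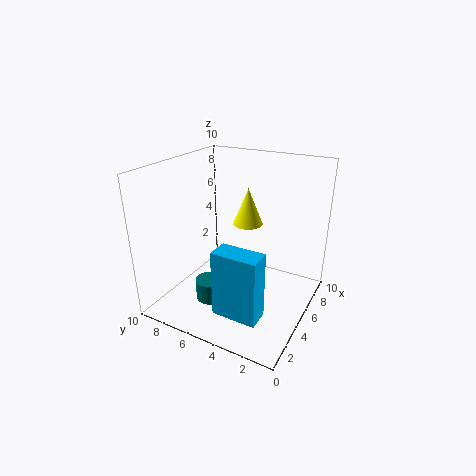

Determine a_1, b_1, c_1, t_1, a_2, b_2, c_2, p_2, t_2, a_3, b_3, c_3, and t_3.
a_1 = 5.5; b_1 = 4.5; c_1 = 6; t_1 = 2.5; a_2 = 1.5; b_2 = 2; c_2 = 1; p_2 = 1.5; t_2 = 4.5; a_3 = 3.5; b_3 = 6.5; c_3 = 0.5; t_3 = 1.5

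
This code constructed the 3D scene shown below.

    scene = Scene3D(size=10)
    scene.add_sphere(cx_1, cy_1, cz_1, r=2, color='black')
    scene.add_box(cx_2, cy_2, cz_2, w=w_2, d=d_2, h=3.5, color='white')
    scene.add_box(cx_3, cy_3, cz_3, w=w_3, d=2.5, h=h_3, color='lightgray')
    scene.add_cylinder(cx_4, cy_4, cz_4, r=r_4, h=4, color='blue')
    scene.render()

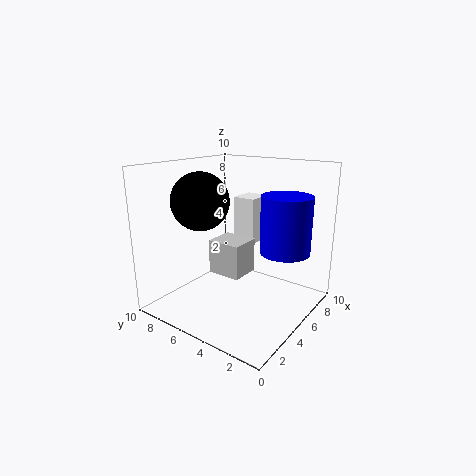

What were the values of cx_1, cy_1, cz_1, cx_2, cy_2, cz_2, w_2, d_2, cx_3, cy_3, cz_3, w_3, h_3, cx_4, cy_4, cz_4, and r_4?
cx_1 = 3.75
cy_1 = 7.25
cz_1 = 7.5
cx_2 = 7.25
cy_2 = 5.25
cz_2 = 3.75
w_2 = 2
d_2 = 1.75
cx_3 = 4.5
cy_3 = 4.75
cz_3 = 2
w_3 = 2.25
h_3 = 2.5
cx_4 = 6.75
cy_4 = 2.25
cz_4 = 4
r_4 = 1.75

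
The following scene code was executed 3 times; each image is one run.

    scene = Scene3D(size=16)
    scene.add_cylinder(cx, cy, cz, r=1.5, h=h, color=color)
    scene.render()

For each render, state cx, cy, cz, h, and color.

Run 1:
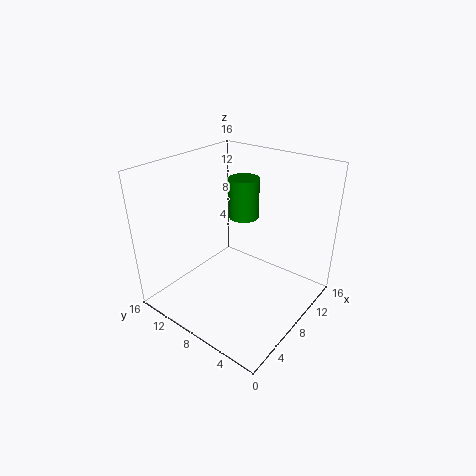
cx = 7
cy = 6.5
cz = 11.5
h = 4
color = 'green'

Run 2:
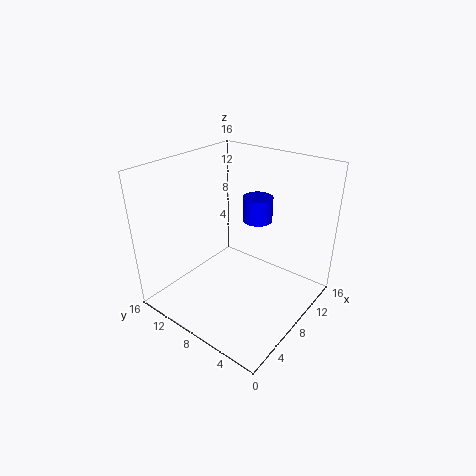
cx = 8
cy = 5.5
cz = 11
h = 2.5
color = 'blue'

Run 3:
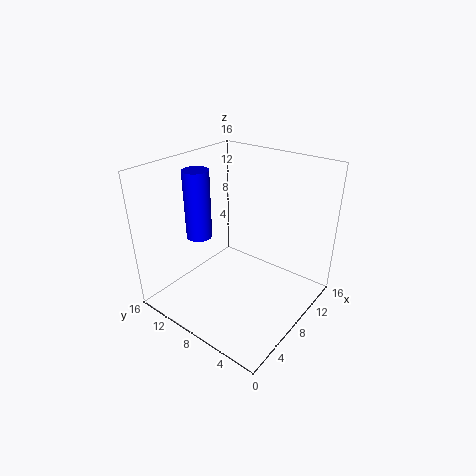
cx = 7
cy = 13
cz = 7
h = 8
color = 'blue'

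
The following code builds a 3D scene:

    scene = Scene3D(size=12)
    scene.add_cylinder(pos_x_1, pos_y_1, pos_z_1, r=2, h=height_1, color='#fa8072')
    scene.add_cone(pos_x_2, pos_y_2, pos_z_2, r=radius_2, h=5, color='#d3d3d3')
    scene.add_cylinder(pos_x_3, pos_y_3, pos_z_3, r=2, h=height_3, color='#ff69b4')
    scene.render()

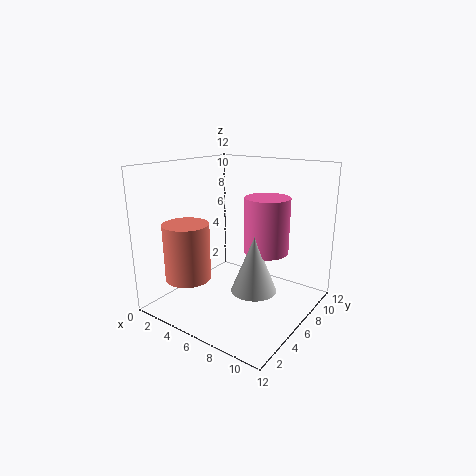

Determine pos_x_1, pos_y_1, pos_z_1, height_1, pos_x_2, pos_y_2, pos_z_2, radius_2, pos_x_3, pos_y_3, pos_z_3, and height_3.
pos_x_1 = 2
pos_y_1 = 4
pos_z_1 = 2
height_1 = 5
pos_x_2 = 7
pos_y_2 = 7
pos_z_2 = 1
radius_2 = 2
pos_x_3 = 7
pos_y_3 = 9
pos_z_3 = 4
height_3 = 5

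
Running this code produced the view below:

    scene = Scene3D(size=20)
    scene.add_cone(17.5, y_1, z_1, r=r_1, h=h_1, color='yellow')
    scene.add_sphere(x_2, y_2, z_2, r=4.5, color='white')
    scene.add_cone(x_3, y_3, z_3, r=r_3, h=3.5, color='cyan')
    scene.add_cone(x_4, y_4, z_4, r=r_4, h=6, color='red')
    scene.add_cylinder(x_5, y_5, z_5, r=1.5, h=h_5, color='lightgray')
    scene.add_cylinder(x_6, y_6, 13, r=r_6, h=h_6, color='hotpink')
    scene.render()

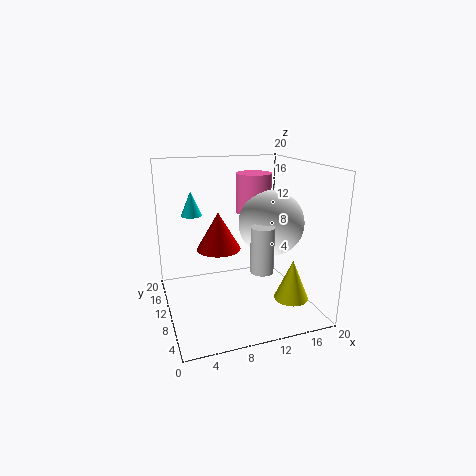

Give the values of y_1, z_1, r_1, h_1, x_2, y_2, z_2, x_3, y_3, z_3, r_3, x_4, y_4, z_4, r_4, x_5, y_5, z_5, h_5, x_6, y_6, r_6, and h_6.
y_1 = 7.5, z_1 = 0.5, r_1 = 2.5, h_1 = 6, x_2 = 14.5, y_2 = 9, z_2 = 12, x_3 = 4.5, y_3 = 14.5, z_3 = 12.5, r_3 = 1.5, x_4 = 9, y_4 = 16.5, z_4 = 6, r_4 = 3.5, x_5 = 11.5, y_5 = 5, z_5 = 7, h_5 = 6, x_6 = 13, y_6 = 12, r_6 = 2.5, h_6 = 5.5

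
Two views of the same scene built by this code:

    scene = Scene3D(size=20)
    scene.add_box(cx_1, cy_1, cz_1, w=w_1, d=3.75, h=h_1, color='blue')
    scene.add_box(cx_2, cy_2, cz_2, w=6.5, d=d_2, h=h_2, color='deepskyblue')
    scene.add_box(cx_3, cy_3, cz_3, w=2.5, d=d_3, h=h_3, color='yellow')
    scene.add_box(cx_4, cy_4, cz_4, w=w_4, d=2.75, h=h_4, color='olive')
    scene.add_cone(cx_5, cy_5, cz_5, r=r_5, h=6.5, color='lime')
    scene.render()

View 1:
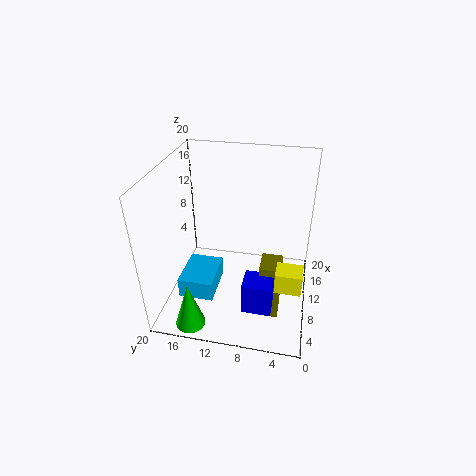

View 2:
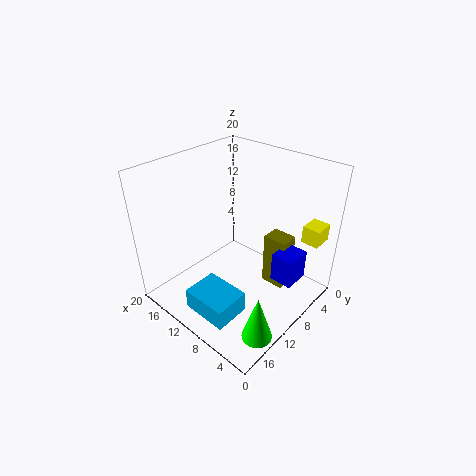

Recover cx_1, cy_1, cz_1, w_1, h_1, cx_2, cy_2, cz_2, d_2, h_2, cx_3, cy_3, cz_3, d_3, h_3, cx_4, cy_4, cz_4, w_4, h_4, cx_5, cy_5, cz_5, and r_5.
cx_1 = 2.25
cy_1 = 4.25
cz_1 = 4
w_1 = 3.25
h_1 = 4.25
cx_2 = 6
cy_2 = 13
cz_2 = 1.25
d_2 = 5
h_2 = 3
cx_3 = 1
cy_3 = 1
cz_3 = 9.25
d_3 = 3
h_3 = 2.5
cx_4 = 4.75
cy_4 = 3.5
cz_4 = 1.25
w_4 = 3.5
h_4 = 8
cx_5 = 2.25
cy_5 = 15
cz_5 = 0.5
r_5 = 2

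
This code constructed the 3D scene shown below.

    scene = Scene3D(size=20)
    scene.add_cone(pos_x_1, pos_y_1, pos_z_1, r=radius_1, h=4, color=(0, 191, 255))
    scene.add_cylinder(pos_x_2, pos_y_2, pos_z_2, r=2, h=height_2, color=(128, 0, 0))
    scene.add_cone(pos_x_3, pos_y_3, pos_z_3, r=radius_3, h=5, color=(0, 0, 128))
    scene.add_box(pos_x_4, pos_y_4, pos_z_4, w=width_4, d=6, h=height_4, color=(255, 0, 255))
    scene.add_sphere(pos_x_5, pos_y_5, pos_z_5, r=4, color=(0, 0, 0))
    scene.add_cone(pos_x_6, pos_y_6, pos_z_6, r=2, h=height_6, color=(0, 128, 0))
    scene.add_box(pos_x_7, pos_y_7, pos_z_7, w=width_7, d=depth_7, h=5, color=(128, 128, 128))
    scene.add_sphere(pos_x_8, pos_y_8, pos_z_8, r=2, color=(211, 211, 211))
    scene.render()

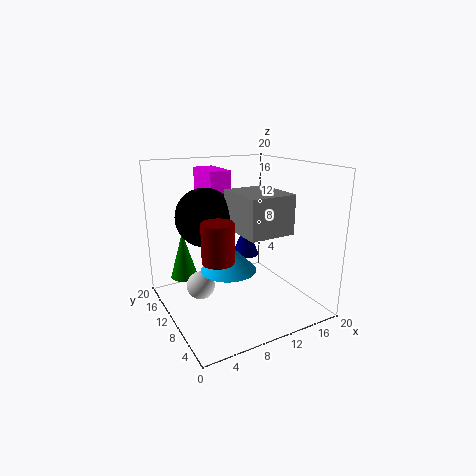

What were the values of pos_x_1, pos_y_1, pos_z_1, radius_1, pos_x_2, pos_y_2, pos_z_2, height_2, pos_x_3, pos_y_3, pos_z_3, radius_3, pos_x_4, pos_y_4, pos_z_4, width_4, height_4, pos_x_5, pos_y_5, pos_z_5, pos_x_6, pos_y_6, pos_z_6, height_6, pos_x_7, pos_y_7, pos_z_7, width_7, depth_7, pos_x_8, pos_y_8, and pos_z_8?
pos_x_1 = 9, pos_y_1 = 11, pos_z_1 = 5, radius_1 = 4, pos_x_2 = 5, pos_y_2 = 6, pos_z_2 = 9, height_2 = 5, pos_x_3 = 13, pos_y_3 = 13, pos_z_3 = 6, radius_3 = 2, pos_x_4 = 7, pos_y_4 = 12, pos_z_4 = 12, width_4 = 3, height_4 = 7, pos_x_5 = 6, pos_y_5 = 12, pos_z_5 = 13, pos_x_6 = 4, pos_y_6 = 16, pos_z_6 = 3, height_6 = 7, pos_x_7 = 8, pos_y_7 = 3, pos_z_7 = 12, width_7 = 6, depth_7 = 7, pos_x_8 = 5, pos_y_8 = 12, pos_z_8 = 3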